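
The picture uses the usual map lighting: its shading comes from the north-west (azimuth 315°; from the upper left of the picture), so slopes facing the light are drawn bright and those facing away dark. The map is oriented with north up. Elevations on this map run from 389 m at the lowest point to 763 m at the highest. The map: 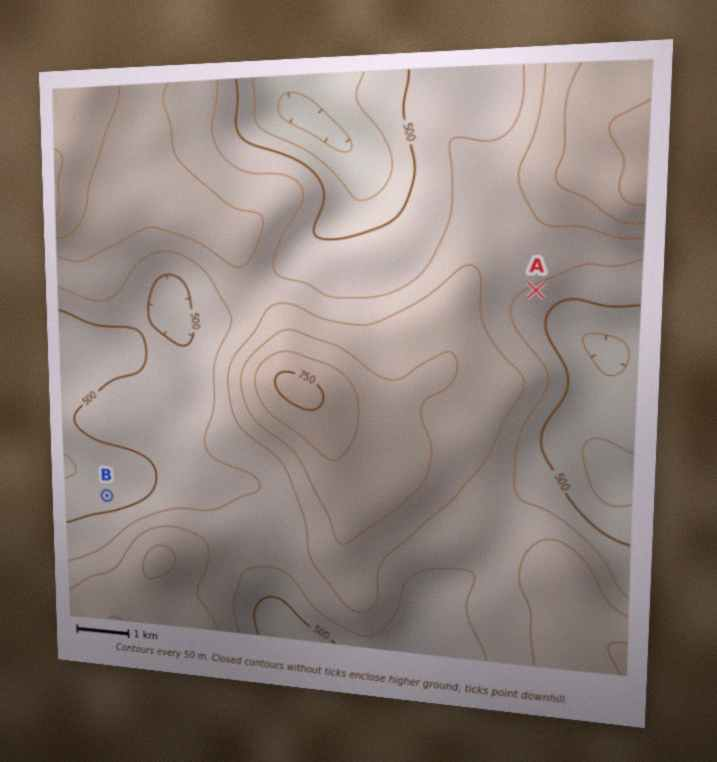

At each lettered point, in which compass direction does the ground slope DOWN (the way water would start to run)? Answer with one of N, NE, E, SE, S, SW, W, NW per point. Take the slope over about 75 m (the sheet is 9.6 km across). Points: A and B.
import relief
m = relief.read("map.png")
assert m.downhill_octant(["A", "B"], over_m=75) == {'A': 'SE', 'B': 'N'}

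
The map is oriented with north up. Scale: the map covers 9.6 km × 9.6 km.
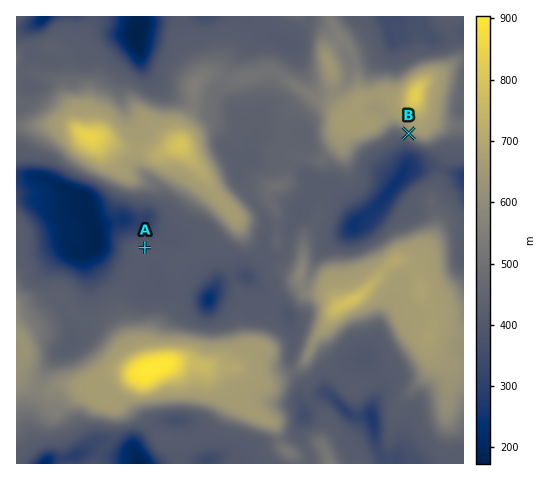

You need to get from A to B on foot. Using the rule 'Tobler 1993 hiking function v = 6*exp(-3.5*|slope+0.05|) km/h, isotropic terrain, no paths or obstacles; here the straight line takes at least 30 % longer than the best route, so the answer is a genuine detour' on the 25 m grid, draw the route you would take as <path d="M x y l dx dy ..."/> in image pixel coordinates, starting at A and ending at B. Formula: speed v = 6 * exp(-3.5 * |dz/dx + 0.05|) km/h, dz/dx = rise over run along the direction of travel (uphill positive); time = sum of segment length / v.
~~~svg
<path d="M145 248l89 0 2 1 13 0 7-4 4-4 7-4 7-7 5-2 43-43 26-13 5-5 7-14 5-6 19-9 7-7 5-2 3 0 10 4"/>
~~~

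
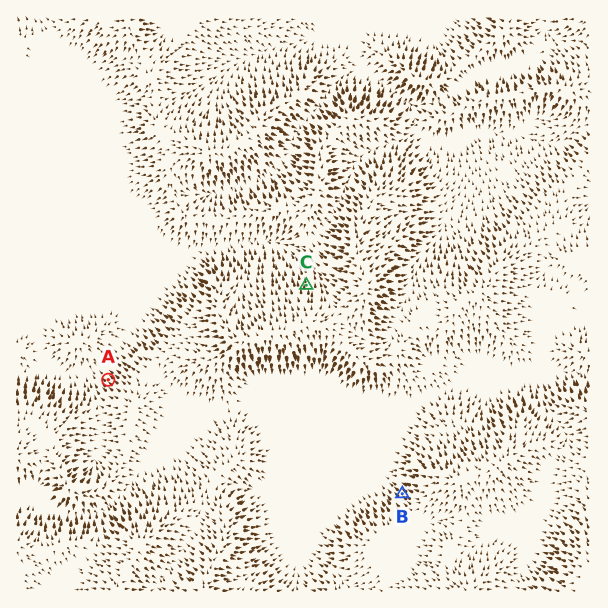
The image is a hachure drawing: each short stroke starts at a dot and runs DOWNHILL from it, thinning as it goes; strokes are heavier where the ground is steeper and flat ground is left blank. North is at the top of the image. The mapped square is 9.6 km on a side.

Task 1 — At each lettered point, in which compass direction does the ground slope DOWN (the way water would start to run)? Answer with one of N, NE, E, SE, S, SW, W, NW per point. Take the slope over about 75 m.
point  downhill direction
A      NW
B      NW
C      N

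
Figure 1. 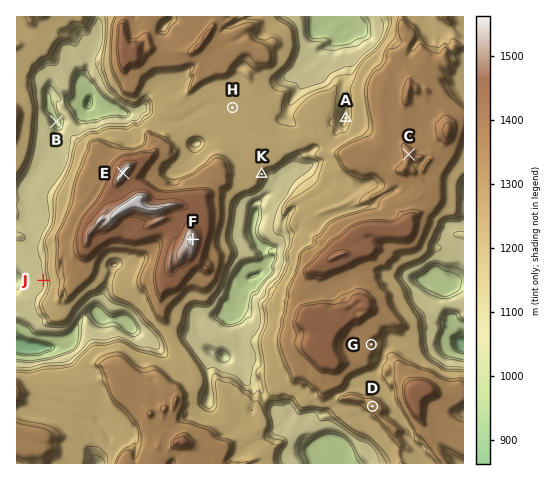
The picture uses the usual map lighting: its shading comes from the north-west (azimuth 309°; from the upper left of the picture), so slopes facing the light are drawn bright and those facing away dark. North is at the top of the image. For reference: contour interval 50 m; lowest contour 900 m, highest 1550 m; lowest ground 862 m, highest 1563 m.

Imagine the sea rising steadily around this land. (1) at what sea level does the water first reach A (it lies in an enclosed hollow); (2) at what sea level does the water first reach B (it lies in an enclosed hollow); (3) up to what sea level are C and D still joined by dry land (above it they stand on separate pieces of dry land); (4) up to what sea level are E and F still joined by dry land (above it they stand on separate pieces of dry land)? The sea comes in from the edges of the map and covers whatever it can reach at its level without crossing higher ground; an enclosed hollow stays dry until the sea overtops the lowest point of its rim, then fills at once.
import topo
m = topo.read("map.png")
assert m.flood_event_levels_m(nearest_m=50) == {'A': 1200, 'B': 1100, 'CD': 1250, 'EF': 1450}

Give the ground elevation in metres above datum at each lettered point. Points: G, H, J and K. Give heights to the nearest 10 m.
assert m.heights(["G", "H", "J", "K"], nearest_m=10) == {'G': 1310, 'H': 1210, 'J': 1100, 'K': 1200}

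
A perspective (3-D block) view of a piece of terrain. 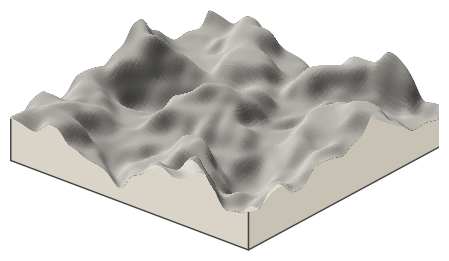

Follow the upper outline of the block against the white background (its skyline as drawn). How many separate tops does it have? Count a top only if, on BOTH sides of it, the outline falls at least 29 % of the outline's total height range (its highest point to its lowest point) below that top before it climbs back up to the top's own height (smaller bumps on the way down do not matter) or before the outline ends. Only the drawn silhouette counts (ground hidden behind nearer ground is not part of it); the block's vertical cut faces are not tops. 1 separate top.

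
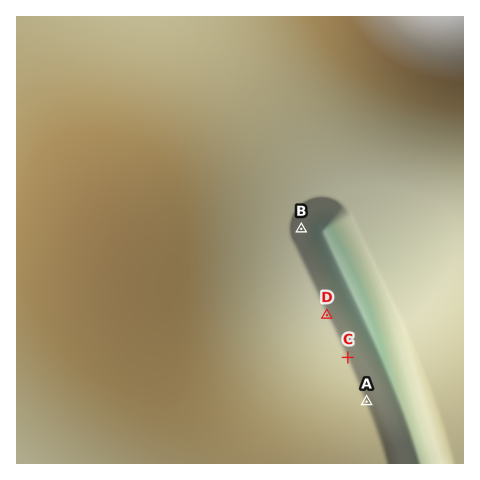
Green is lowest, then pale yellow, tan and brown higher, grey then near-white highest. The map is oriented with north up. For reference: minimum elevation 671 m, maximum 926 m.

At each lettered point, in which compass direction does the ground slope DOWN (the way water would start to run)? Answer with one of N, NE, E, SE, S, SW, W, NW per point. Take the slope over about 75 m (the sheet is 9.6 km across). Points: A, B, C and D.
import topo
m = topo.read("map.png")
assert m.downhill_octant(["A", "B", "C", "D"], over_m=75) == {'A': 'NE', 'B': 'E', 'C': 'NE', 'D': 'NE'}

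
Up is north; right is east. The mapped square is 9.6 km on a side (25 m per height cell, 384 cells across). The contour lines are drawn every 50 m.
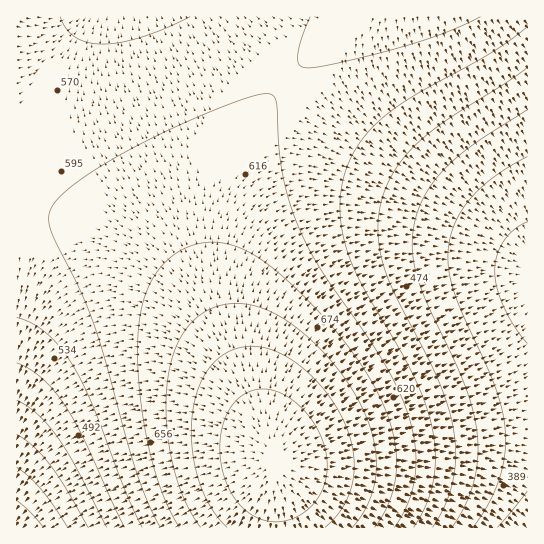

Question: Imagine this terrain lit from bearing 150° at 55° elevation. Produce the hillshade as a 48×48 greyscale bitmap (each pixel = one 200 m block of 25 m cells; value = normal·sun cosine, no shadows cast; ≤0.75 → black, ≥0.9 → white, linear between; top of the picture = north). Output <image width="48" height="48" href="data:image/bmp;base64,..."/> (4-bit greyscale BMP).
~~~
<image width="48" height="48" href="data:image/bmp;base64,Qk32BAAAAAAAAHYAAAAoAAAAMAAAADAAAAABAAQAAAAAAIAEAAATCwAAEwsAABAAAAAAAAAAAAAAABEREQAiIiIAMzMzAERERABVVVUAZmZmAHd3dwCIiIgAmZmZAKqqqgC7u7sAzMzMAN3d3QDu7u4A////AIh3ZmVVVVVmZ3iJmrvM3d3e7u7u7t3dzIh3ZmVVVVVWZneImqu8zN3d3d3d3d3czIh3ZmVVVVVVZmd4iaq7vMzM3d3d3czMy4h3ZmVVVVVVVWZ3iJmqu7u8zMzMzMzLu4iHZmVVRERFVVZneImZqqu7u7u7u7u7upiHZmVVRERERVVmZ3iJmaqqqru7u7uqqpiHdmVVRERERFVWZneIiZmZqqqqqqqqqpiHdmVVRERERERVVmd3iImZmZmaqqqZmZiHdmVVRERERERFVWZ3d4iIiZmZmZmZmZiHdmVVRERDREREVVZmd3eIiIiJmZmZiJmHdmVVREQzM0RERVVmZ3d3eIiIiIiIiJmHdmVVREQzMzNERFVWZmd3d3iIiIiIiJmIdmZVREQzMzM0REVVZmZnd3d3iIiId5mId2ZVREQzMzM0REVVVmZmZ3d3d3d3d5mId2ZVVERDMzMzRERVVWZmZnd3d3d3d5mId2ZVVERDMzMzRERVVVZmZmd3d3d3d5mId2ZVVEREMzMzRERFVVZmZmd3d3d3d5mId2ZlVUREQzMzRERFVVVmZmd3d3d3d5mId2ZlVURERDNERERVVVZmZmd3d3d3d5iId2ZlVVRERERERERVVVZmZnd3d3d3d5iId2ZlVVREREREREVVVWZmZ3d3d3d3d4iId2ZmVVVERERERFVVVmZmd3d3d3d3d4iHd2ZmVVVUREREVVVWZmZ3d3eIiIiHd4iHd2ZmVVVVVVVVVVVmZnd3eIiIiIiIh4h3d2ZmZVVVVVVVVWZmd3d4iIiIiIiIiIh3d2ZmZVVVVVVVZmZnd3iIiImZmZmYiHd3d2ZmZlVVVVVWZmZ3d4iIiZmZmZmZiHd3dmZmZmVVVVZmZnd3iIiJmZmZmZmZmXd3dmZmZmZVZmZmZnd4iIiZmZmqqqqZmXd3ZmZmZmZmZmZmZ3d4iImZmaqqqqqpmXd2ZmZmZmZmZmZmd3eIiJmZmqqqqqqqmXd2ZmZmZmZmZmZmd3eIiZmZqqqqqqqqqndmZmZmZmZmZmZnd3iIiZmaqqqqqqqqqnZmZmZmZmZmZmZnd3iIiZmaqqqru7uqqnZmZmZmZmZmZmZnd3iImZmqqqq7u7u7qnZmZmZmZmZmZmZnd3iImZmqqqu7u7u7unZmZmZmZmZmZmZnd3iIiZmqqqu7u7u7u3ZmZmZmZVZmZmZnd3iIiZmqqqu7u7u7u3ZmZmZmVVVmZmZmd3eIiZmaqqu7u7u7u3dmZmZlVVVWZmZmd3eIiZmaqqq7u7u7u3dmZmZlVVVVZmZmZ3eIiJmZqqq7u7u7u3d2ZmZlVVVVVWZmZ3d4iImZqqqru7u7u3d2ZmZlVVVVVVZmZnd3iImZmqqru7u7u3d3ZmZlVVVVVVVmZmd3eIiZmaqqu7u7u4d3ZmZlVVVVVVVWZmZ3d4iJmZqqq7u7u4h3dmZlVVVVVVVVVmZnd3iImZqqqru7u4h3dmZlVVVVVVVVVWZmd3eIiZmqqru7u4iHd2ZmVVVVVVVVVVZmZ3eIiJmaqqu7uw=="/>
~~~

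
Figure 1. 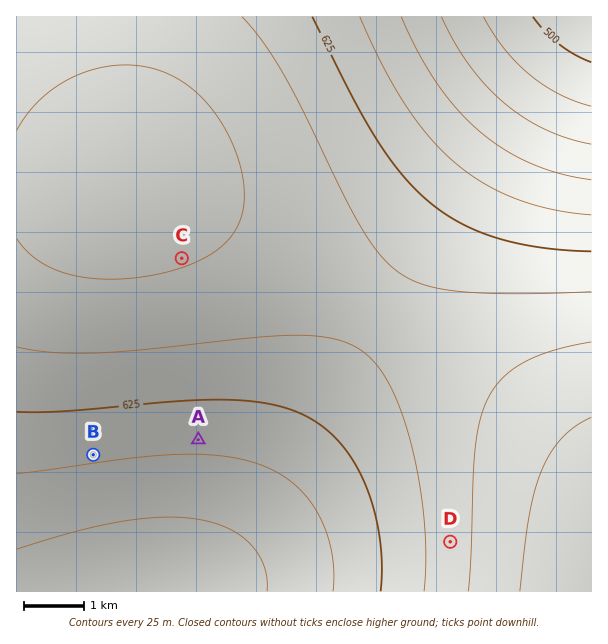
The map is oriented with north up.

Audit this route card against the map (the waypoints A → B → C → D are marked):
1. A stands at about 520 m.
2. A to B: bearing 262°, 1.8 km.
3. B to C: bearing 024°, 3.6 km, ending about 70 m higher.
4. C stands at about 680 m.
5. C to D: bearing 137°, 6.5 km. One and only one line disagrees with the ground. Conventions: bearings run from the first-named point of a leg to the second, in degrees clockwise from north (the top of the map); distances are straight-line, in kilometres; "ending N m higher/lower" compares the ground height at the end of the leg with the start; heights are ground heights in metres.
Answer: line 1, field height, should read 610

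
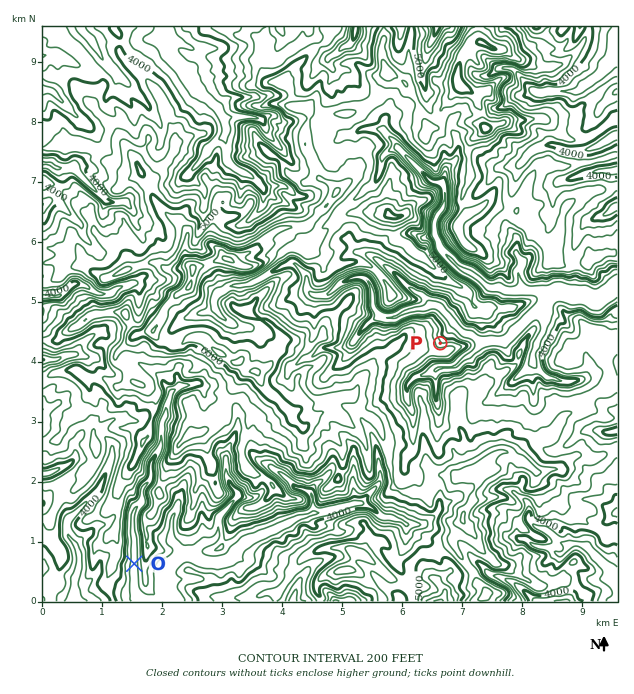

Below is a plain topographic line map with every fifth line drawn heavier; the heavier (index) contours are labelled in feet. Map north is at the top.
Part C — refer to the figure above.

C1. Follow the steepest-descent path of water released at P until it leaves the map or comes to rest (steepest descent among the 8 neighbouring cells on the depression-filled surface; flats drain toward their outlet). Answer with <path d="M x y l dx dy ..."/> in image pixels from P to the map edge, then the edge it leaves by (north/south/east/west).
<path d="M440 343l6-6 2-4 6-6 0-2 1 0 8 8 3 1 6 0 6 6 1 0 0 2 11 0 1-2 9 2 2-2 6-1 30-30 4-2 3-3 2-4 6-6 3-2 7 0 2 2 4 0 2 1 15 0 7 5 5 0 7-6 6-3 5-5 1 0"/>
exit: east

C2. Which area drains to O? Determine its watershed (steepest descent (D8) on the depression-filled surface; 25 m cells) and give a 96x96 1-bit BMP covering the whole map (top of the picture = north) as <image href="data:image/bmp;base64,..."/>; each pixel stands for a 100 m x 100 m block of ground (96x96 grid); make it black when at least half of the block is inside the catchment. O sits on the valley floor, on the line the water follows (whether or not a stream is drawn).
<image width="96" height="96" href="data:image/bmp;base64,Qk2+BAAAAAAAAD4AAAAoAAAAYAAAAGAAAAABAAEAAAAAAIAEAAATCwAAEwsAAAIAAAAAAAAA////AAAAAAAAAAAAAAAAAAAAAAAAAAAAAAAAAAAAAAAAAAAAAAAAAAAAAAAAAAAAAAAAAAAAAAAAAAAAAAAAAAAAAAAAAAAAAAAAAAAAAAAAD4AAAAAAAAAAAAAAD4AAAAAAAAAAAAAAD8AAAAAAAAAAAAAAD8AAAAAAAAAAAAAAD8AAAAAAAAAAAAAAD4AAAAAAAAAAAAAAD4AAAAAAAAAAAAAAB4AAAAAAAAAAAAAAB8AAAAAAAAAAAAAAB+AAAAAAAAAAAAAAB+AAAAAAAAAAAAAAB+AAAAAAAAAAAAAAB/AAAAAAAAAAAAAAB/AAAAAAAAAAAAAAB/AAAAAAAAAAAAAAA/gAAAAAAAAAAAAAAfgAAAAAAAAAAAAAAfgAAAAAAAAAAAAAAPwAAAAAAAAAAAAAAP4AAAAAAAAAAAAAAH4AAAAAAAAAAAAAAH8AAAAAAAAAAAAAAD/gAAAAAAAAAAAAAD/4AAAAAAAAAAAAAD/4AAAAAAAAAAAAAB/4AAAAAAAAAAAAAB/8AAAAAAAAAAAAAB/+AAAAAAAAAAAAAB/+AAAAAAAAAAAAAD//AAAAAAAAAAAAAP//gAAAAAAAAAAAAf//gAAAAAAAAAAAA///wAAAAAAAAAAAB///gAAAAAAAAAAAD//+AAAAAAAAAAAAD//8AAAAAAAAAAAAB//wAAAAAAAAAAAAAfDgAAAAAAAAAAAAAOAAAAAAAAAAAAAAAAAAAAAAAAAAAAAAAAAAAAAAAAAAAAAAAAAAAAAAAAAAAAAAAAAAAAAAAAAAAAAAAAAAAAAAAAAAAAAAAAAAAAAAAAAAAAAAAAAAAAAAAAAAAAAAAAAAAAAAAAAAAAAAAAAAAAAAAAAAAAAAAAAAAAAAAAAAAAAAAAAAAAAAAAAAAAAAAAAAAAAAAAAAAAAAAAAAAAAAAAAAAAAAAAAAAAAAAAAAAAAAAAAAAAAAAAAAAAAAAAAAAAAAAAAAAAAAAAAAAAAAAAAAAAAAAAAAAAAAAAAAAAAAAAAAAAAAAAAAAAAAAAAAAAAAAAAAAAAAAAAAAAAAAAAAAAAAAAAAAAAAAAAAAAAAAAAAAAAAAAAAAAAAAAAAAAAAAAAAAAAAAAAAAAAAAAAAAAAAAAAAAAAAAAAAAAAAAAAAAAAAAAAAAAAAAAAAAAAAAAAAAAAAAAAAAAAAAAAAAAAAAAAAAAAAAAAAAAAAAAAAAAAAAAAAAAAAAAAAAAAAAAAAAAAAAAAAAAAAAAAAAAAAAAAAAAAAAAAAAAAAAAAAAAAAAAAAAAAAAAAAAAAAAAAAAAAAAAAAAAAAAAAAAAAAAAAAAAAAAAAAAAAAAAAAAAAAAAAAAAAAAAAAAAAAAAAAAAAAAAAAAAAAAAAAAAAAAAAAAAAAAAAAAAAAAAAAAAAAAAAAAAAAAAAAAAAAAAAAAAAAAAAAAAAAAAAAAAAAAAAAAAAAAAAAAAAAAAAAAAAAAAAAAAAAAAAAAAAAAAAAAAAAAAAAAAAAAAAAAAAAAAAAAAAAAAAAAAAAAAAAAAAAAAAAAAA="/>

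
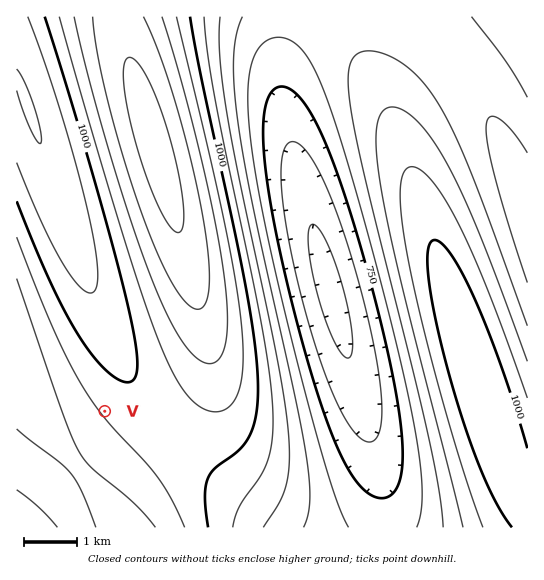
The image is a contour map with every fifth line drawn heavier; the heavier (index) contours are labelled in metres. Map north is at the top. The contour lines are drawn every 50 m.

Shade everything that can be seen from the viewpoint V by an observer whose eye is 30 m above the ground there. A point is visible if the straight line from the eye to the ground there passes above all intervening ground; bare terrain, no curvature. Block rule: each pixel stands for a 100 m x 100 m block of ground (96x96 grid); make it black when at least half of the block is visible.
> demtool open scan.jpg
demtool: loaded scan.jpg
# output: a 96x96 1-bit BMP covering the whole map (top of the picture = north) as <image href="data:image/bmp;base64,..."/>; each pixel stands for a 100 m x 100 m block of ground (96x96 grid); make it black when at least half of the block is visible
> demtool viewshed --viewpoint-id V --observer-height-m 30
<image width="96" height="96" href="data:image/bmp;base64,Qk2+BAAAAAAAAD4AAAAoAAAAYAAAAGAAAAABAAEAAAAAAIAEAAATCwAAEwsAAAIAAAAAAAAA////AAAAAAAAAA/4AAAAAAAAH/8AAA/4AAAAAAAAH/4AAB/4AAAAAAAAH/4AAB/4AAAAAAAAH/4AAD/4AAAAAAAAH/wAAD/4AAAAAAAAH/wAAH/4AAAAAAAAH/wAAH/4AAAAAAAAH/gAAP/8AAAAAAAAH/gAAf/8AAAAAAAAH/gAAf//AAAAAAAAH/AAA///gAAAAAAAH/AAA///4AAAAAAAH/AAB///8AAAAAAAH+AAD///+AAAAAAAH+AAH////AAAAAAAH+AAH////AAAAAAAH8AAP////AAAAAAAH8AAf////AAAAAAAH8AA/////AAAAAAAH4AB/////AAAAAAAH4AD/////AAAAAAAH4AD/////AAAAAAAH4AH/////AAAAAAAHwAP/////AAAAAAAHwAf/////AAAAAAADwAf/////AAAAAAADgA//////AAAAAAADgA/////+AAAAAAABgB/////+AAAAAAABAB/////+AAAAAAAAAD/////+AAAAAAAAAD/////+AAAAAAAAAD/////8AAAAAAAAAD/////8AAAAAAAAAD/////8AAAAAAAAAD/////8AAAAAAAAAD/////4AAAAAAAAAD/////4AAAAAAAAAD/////4AAAAAAAAAD/////wAAAAAAAAAD/////wAAAAAAAAAD/////wAAAAAAAAAD/////wAAAAAAAAAD/////gAAAAAAAAAD/////gAAAAAAAAAD/////gAAAAAAAAAD/////AAAAAAAAAAD/////AAAAAAAAAAD/////AAAAAAAAAAD/////AAAAAAAAAAD////+AAAAAAAAAAD////+AAAAAAAAAAD////+AAAAAAAAAAD////8AAAAAAAAAAD////8AAAAAAAAAAD////8AAAAAAAAAAD////4AAAAAAAAAAD////4AAAAAAAAAAD////4AAAAAAAAAAD////wAAAAAAAAAAD////wAAAAAAAAAAD////wAAAAAAAAAAD////gAAAAAAAAAAD////gAAAAAAAAAAD////gAAAAAAAAAAD////AAAAAAAAAAAD////AAAAAAAAAAAD///+AAAAAAAAAAAD///+AAAAAAAAAAAD///+AAAAAAAAAAAD///8AAAAAAAAAAAD///8AAAAAAAAAAAD///8AAAAAAAAAAAD///4AAAAAAAAAAAD///4AAAAAAAAAAAD///wAAAAAAAAAAAD///wAAAAAAAAAAAD///wAAAAAAAAAAAD///gAAAAAAAAAAAD///gAAAAAAAAAAAD///AAAAAAAAAAAAD///AAAAAAAAAAAAD//+AAAAAAAAAAAAD//+AAAAAAAAAAAAD//+AAAAAAAAAAAAD//8AAAAAAAAAAAAD//8AAAAAAAAAAAAD//4AAAAAAAAAAAAD//4AAAAAAAAAAAAD//wAAAAAAAAAAAAD//wAAAAAAAAAAAAD//gAAAAAAAAAAAAD//gAAAAAAAAAAAAD//AAAAAAAAAAAAAD//AAAAAAAAAAAAAA="/>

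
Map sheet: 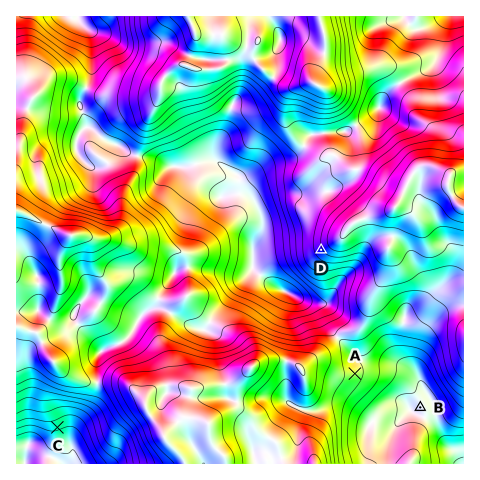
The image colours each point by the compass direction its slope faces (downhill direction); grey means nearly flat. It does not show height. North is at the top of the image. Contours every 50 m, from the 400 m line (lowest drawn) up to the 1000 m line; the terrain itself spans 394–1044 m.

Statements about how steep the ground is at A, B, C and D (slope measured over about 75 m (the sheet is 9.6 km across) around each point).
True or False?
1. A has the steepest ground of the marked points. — False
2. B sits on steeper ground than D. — False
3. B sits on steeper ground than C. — False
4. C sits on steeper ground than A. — True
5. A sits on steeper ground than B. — True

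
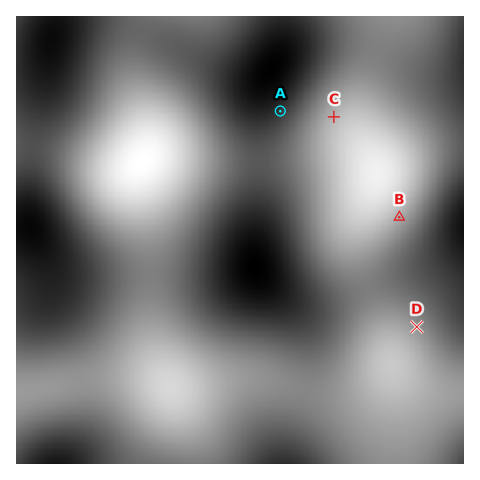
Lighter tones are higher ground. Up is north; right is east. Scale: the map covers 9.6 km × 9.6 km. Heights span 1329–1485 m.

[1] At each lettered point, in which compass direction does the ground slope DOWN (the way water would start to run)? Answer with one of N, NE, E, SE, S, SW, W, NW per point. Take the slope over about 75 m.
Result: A NW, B SE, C NW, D NE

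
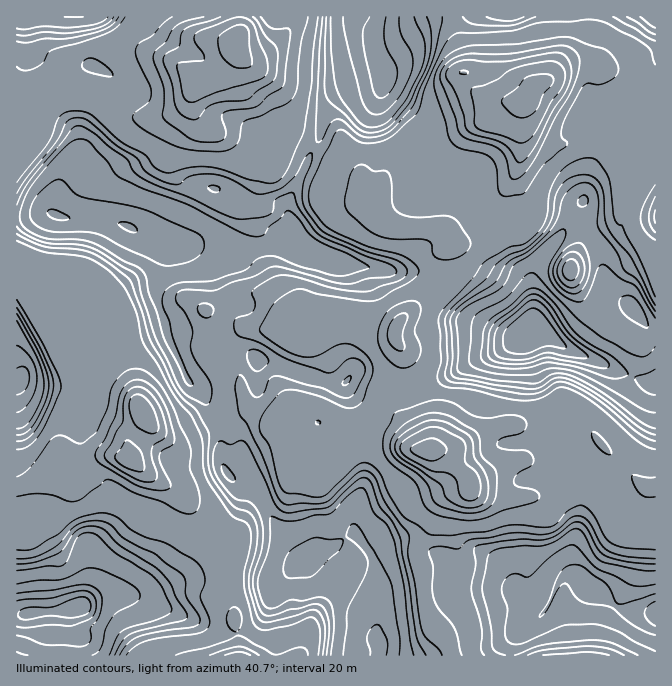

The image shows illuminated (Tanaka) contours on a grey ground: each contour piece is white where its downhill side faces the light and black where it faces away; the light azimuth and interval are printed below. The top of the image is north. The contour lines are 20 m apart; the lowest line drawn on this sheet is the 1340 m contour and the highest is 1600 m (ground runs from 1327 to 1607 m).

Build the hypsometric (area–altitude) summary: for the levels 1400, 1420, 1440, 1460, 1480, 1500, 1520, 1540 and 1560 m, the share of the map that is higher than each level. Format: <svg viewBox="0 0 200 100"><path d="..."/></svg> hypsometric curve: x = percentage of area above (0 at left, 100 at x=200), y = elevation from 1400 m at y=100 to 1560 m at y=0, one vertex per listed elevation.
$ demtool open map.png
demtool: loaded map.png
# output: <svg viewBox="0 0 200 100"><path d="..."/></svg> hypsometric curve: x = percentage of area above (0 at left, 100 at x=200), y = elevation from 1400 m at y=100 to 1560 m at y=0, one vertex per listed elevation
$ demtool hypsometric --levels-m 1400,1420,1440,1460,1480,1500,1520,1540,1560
<svg viewBox="0 0 200 100"><path d="M192 100l-16-12-25-13-15-13-19-12-18-12-64-13-17-13-6-12"/></svg>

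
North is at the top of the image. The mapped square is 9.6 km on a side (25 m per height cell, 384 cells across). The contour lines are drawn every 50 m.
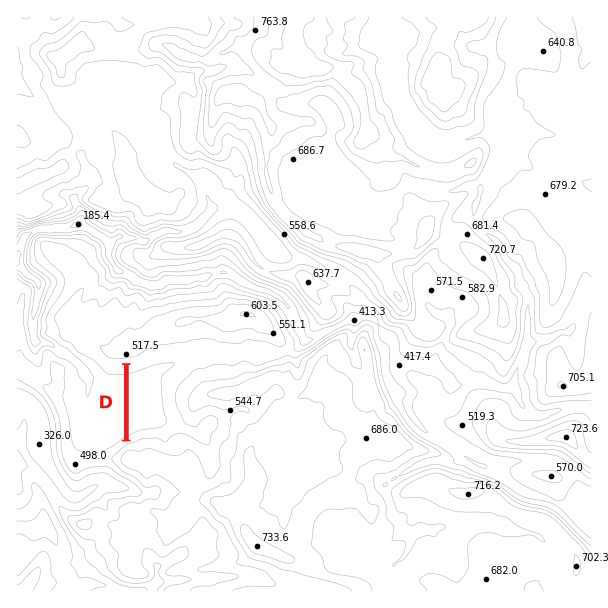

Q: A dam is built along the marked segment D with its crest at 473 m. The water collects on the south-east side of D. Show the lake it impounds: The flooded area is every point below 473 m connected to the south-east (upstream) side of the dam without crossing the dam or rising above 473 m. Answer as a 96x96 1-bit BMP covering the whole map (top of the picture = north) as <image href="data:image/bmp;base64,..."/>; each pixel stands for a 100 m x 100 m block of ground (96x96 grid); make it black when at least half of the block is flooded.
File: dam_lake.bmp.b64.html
<image width="96" height="96" href="data:image/bmp;base64,Qk2+BAAAAAAAAD4AAAAoAAAAYAAAAGAAAAABAAEAAAAAAIAEAAATCwAAEwsAAAIAAAAAAAAA////AAAAAAAAAAAAAAAAAAAAAAAAAAAAAAAAAAAAAAAAAAAAAAAAAAAAAAAAAAAAAAAAAAAAAAAAAAAAAAAAAAAAAAAAAAAAAAAAAAAAAAAAAAAAAAAAAAAAAAAAAAAAAAAAAAAAAAAAAAAAAAAAAAAAAAAAAAAAAAAAAAAAAAAAAAAAAAAAAAAAAAAAAAAAAAAAAAAAAAAAAAAAAAAAAAAAAAAAAAAAAAAAAAAAAAAAAAAAAAAAAAAAAAAAAAAAAAAAAAAAAAAAAAAAAAAAAAAAAAAAAAAAAAAAAAAAAAAAAAAAAAAAAAAAAAAAAAAAAAAAAAAAAAAAAAAAAAAAAAAAAAAAAAAAAAAAAAAAAAAAAAAAAAAAAAAAAAAAAAAAAAAAAAAAAAAAAAAAAAAAAAAAAAAAAAAAAAAAAAAAAAAAAB+AAAAAAAAAAAAAAB/gAAAAAAAAAAAAAB/gAAAAAAAAAAAAAB/AAAAAAAAAAAAAAB/AAAAAAAAAAAAAAB/AAAAAAAAAAAAAAB/AAAAAAAAAAAAAAB/AAAAAAAAAAAAAAB/AAAAAAAAAAAAAAB/AAAAAAAAAAAAAAB/gAAAAAAAAAAAAAB/4AAAAAAAAAAAAAAf+AAAAAAAAAAAAAAH/+AAAAAAAAAAAAAAH4AAAAAAAAAAAAAAAAAAAAAAAAAAAAAAAAAAAAAAAAAAAAAAAAAAAAAAAAAAAAAAAAAAAAAAAAAAAAAAAAAAAAAAAAAAAAAAAAAAAAAAAAAAAAAAAAAAAAAAAAAAAAAAAAAAAAAAAAAAAAAAAAAAAAAAAAAAAAAAAAAAAAAAAAAAAAAAAAAAAAAAAAAAAAAAAAAAAAAAAAAAAAAAAAAAAAAAAAAAAAAAAAAAAAAAAAAAAAAAAAAAAAAAAAAAAAAAAAAAAAAAAAAAAAAAAAAAAAAAAAAAAAAAAAAAAAAAAAAAAAAAAAAAAAAAAAAAAAAAAAAAAAAAAAAAAAAAAAAAAAAAAAAAAAAAAAAAAAAAAAAAAAAAAAAAAAAAAAAAAAAAAAAAAAAAAAAAAAAAAAAAAAAAAAAAAAAAAAAAAAAAAAAAAAAAAAAAAAAAAAAAAAAAAAAAAAAAAAAAAAAAAAAAAAAAAAAAAAAAAAAAAAAAAAAAAAAAAAAAAAAAAAAAAAAAAAAAAAAAAAAAAAAAAAAAAAAAAAAAAAAAAAAAAAAAAAAAAAAAAAAAAAAAAAAAAAAAAAAAAAAAAAAAAAAAAAAAAAAAAAAAAAAAAAAAAAAAAAAAAAAAAAAAAAAAAAAAAAAAAAAAAAAAAAAAAAAAAAAAAAAAAAAAAAAAAAAAAAAAAAAAAAAAAAAAAAAAAAAAAAAAAAAAAAAAAAAAAAAAAAAAAAAAAAAAAAAAAAAAAAAAAAAAAAAAAAAAAAAAAAAAAAAAAAAAAAAAAAAAAAAAAAAAAAAAAAAAAAAAAAAAAAAAAAAAAAAAAAAAAAAAAAAAAAAAAAAAAAAAAAAAAAAAAAAAAAAAAAAAAAAAAAAAAAAAAAAAAAAAAAAAAAAAAAAA="/>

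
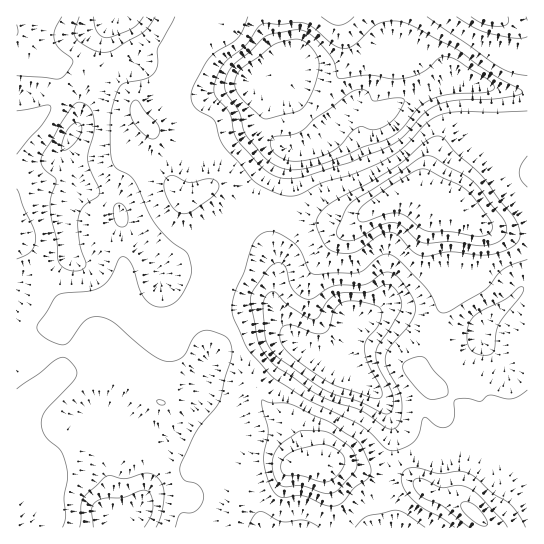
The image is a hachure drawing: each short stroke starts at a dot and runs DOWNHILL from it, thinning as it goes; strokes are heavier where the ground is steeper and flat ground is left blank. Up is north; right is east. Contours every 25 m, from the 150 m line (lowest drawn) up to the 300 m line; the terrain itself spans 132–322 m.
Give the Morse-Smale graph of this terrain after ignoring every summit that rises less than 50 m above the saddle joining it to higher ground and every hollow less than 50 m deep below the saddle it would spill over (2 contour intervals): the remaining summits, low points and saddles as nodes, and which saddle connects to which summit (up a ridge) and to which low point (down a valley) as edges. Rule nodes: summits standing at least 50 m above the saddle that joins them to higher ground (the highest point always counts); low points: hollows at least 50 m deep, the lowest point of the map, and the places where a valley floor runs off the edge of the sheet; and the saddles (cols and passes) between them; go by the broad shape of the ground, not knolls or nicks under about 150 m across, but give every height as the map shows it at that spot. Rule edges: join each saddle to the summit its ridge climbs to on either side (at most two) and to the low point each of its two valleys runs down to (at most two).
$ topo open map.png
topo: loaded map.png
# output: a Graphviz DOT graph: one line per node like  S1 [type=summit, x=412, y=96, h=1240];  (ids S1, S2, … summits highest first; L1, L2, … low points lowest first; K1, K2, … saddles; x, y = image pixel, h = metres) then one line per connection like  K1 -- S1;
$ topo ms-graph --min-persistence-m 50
graph terrain {
  S1 [type=summit, x=438, y=206, h=322];
  S2 [type=summit, x=321, y=465, h=318];
  S3 [type=summit, x=474, y=514, h=308];
  S4 [type=summit, x=486, y=17, h=296];
  L1 [type=low, x=342, y=363, h=132];
  L2 [type=low, x=253, y=82, h=134];
  L3 [type=low, x=122, y=518, h=158];
  L4 [type=low, x=122, y=17, h=159];
  K1 [type=saddle, x=386, y=474, h=234];
  K2 [type=saddle, x=226, y=261, h=230];
  K3 [type=saddle, x=285, y=215, h=229];
  K4 [type=saddle, x=171, y=73, h=227];
  K5 [type=saddle, x=235, y=337, h=226];
  K6 [type=saddle, x=451, y=398, h=225];
  K7 [type=saddle, x=65, y=351, h=225];
  K8 [type=saddle, x=527, y=93, h=202];
  K1 -- S2;
  K1 -- S3;
  K1 -- L1;
  K2 -- S1;
  K2 -- L1;
  K2 -- L4;
  K3 -- S1;
  K3 -- L1;
  K3 -- L2;
  K4 -- S1;
  K4 -- L2;
  K4 -- L4;
  K5 -- S1;
  K5 -- S2;
  K5 -- L1;
  K5 -- L3;
  K6 -- S1;
  K6 -- S3;
  K6 -- L1;
  K7 -- S1;
  K7 -- L3;
  K7 -- L4;
  K8 -- S1;
  K8 -- S4;
  K8 -- L2;
}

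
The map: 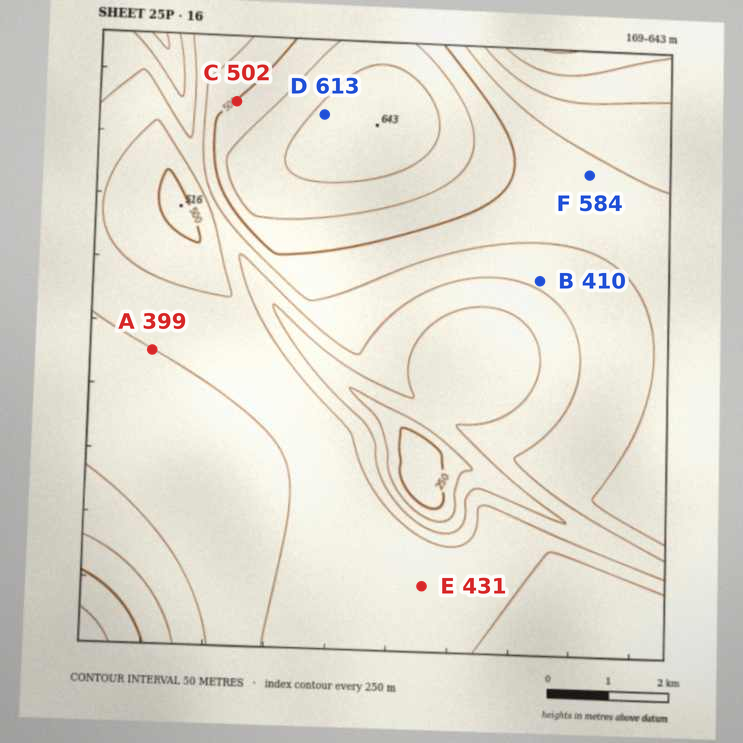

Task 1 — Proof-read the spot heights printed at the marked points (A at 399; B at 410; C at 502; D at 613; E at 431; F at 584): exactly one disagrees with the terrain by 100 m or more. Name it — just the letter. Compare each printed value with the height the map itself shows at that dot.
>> F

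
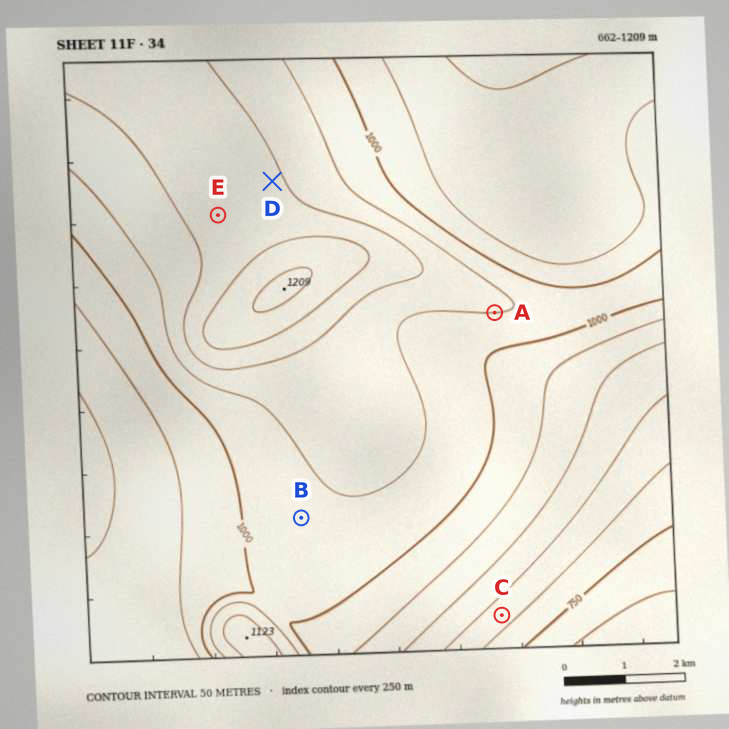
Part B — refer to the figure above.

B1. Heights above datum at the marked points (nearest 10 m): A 1050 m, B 1030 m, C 820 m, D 1110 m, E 1120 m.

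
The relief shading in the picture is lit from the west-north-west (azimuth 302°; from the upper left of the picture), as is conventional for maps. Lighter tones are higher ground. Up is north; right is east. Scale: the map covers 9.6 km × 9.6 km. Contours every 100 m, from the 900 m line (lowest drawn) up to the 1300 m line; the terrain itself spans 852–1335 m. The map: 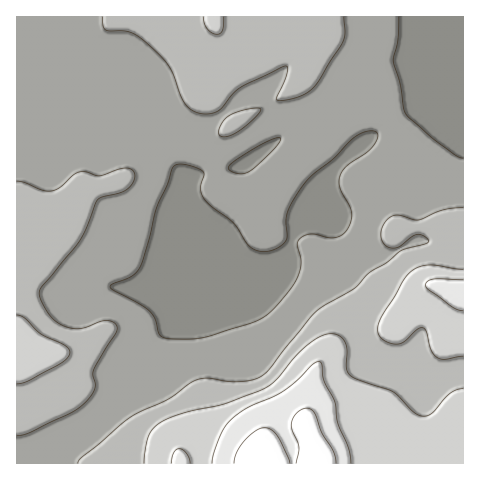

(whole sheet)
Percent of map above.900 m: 85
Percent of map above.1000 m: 40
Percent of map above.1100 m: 16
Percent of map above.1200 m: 5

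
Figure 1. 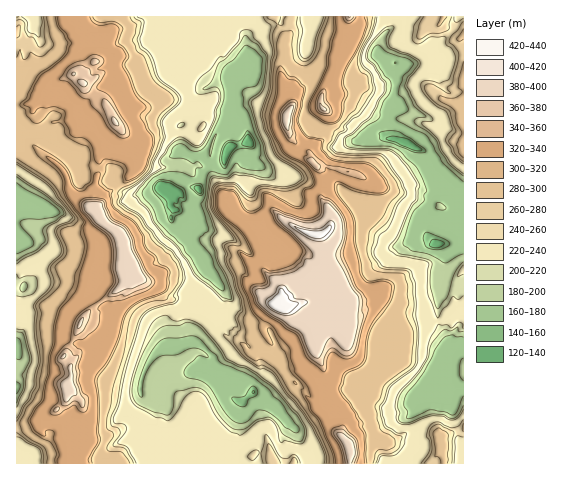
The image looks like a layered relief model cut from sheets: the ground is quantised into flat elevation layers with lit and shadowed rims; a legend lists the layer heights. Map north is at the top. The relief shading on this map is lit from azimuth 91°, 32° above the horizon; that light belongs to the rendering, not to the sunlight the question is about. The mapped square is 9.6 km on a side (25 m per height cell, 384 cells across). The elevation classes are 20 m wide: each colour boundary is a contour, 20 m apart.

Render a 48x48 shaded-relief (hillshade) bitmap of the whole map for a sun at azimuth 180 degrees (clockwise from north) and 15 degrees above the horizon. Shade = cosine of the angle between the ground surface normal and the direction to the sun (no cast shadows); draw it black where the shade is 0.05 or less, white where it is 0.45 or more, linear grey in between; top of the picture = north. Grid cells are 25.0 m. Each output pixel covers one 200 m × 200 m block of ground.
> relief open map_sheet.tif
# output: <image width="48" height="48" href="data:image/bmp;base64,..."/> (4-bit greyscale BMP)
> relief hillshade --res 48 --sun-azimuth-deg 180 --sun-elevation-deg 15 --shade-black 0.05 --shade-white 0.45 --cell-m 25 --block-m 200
<image width="48" height="48" href="data:image/bmp;base64,Qk32BAAAAAAAAHYAAAAoAAAAMAAAADAAAAABAAQAAAAAAIAEAAATCwAAEwsAABAAAAAAAAAAAAAAABEREQAiIiIAMzMzAERERABVVVUAZmZmAHd3dwCIiIgAmZmZAKqqqgC7u7sAzMzMAN3d3QDu7u4A////AIiYiImnZUiIiIiIiHiFU2iKmZev6YZYiIvKmIi4ZGiIiIiIiHd0VFirqXicyYd4iL3rmIiYhoiIiIiIdmd1U0jLpVeIaIiIebzLiIiHaIiIeIiHVDVmRXrJY1aFM1dkSGiZqIiIZodlV4iGRUMzac3IVlaEUzMQAzRom6mIp3REV4h0ZmVFjO2ohkeHdlMyQzNHjLh4qFRWdndVd3V4vsqIdGiKiIdmdkRXmZZ4iWeIdURHiZeL7amIdYiLq5iIiHZmd2eIiZiIdkRoiZvN2rmIiYiJzch4iHZmZ3iaiqiId3eIir7tqriYnLmIveuIiGZnmIicmpmIiIiIvP/bmprJncqIisyYiHiGdmiKuZuIiIiKzNupmZy7vLqIiJmoiIqWVHiIuaqoiIicq6iZuaqLy6mIiIipiLmXdqqYmam5mYnLh4ipu7iJmKmIiIirqsiIeIuYipmrvLy4domszaiIiJqoiGibzJiIaFeIi6u7u8uId3vP/ZiIiIm6iGiIqoh4VmV5m93dyZiIZoze26iIiIismIhleGZFZHZ4vO//2Yh1SLumdneIiGeKmIhlZmZUdWh3nM7tu4dTardERWeIh0VniHhnZ6mHh2h3aZqJmoQ2unVFNoiIhlQzV2h4aZqIiGeImIVVZ2RpyndzNGiIdGUwI2eIZkaGR2eIiHRTUzeKuYd1VEeIdWdEMjRndENXR3eIiGVEMliah2iIh3iIh2dnUzM0dnVHmIiJmFZCBIiJZomIicy6mWiYh3ZniIh2h4mslVQxN4h3i8iIrciKmHiqqoi7mIh0I3rLQiIjV4iL/ZeJyTEmd3irm4mpiHd1N7y2EAJGVYiu6lR4UQJFRGiKqpiIiHiK3shUMSJWZXeclzJmETdkI3iZusiIh4m9/XIzaIVkd3RmUyMxE1ZjN7zLqqmIiKzeuTJUff2Zu5hQADQAI0R3nNzKh3iIid7ctlVne//+25tgADICVWiYzKhkRVeIi+zLpYh6uq78mIhzEzRYre6XZUQzRUeIvcqpVoiayonLiIiHRWeb7+pjAAACQ0aKzYh1WJqZmYi8uayYlUWr7ZVTEAAAAViLu4dnisuYmoh6vMy4yni9unNIl1QyN6q6iIiZm7qJyodXm5nJqry8ukNa3cmJvMu5aIq5mYiKpnZomIeaiJupqWne3NyqqYmYmJu7uYiaVoiayYd6iIp2aJvsu8y4iImbuHibuImXWHZ4uYd6iIZVVKeXiau5iLvMmGWJiKuFeGR3V4ZWiHRFdYU2iIuqibmnaIVoirqXiFd0N4h1iIZWdUcnh4h3iIhUWIdFeIaIhlhkeImoiIhmU1hWiYRFdkZWV4hTRUV4h3hXiImrqIh2RlZ2i4I3eGeIdodlNVVnh4VYiIiKyoimeER2iqZpzMiIh4dXdndndXRoiIiJrJu4eHVmiMyp3LqIqYRYmoiIh4eIiHeIiryYeIhmeK7amJvLmGV4uohVWHiIiIiIiLqIZ4hWeYvLiHm8hVd4uYgyJneIiIiIiKmZVnhXi4mrmHaakw=="/>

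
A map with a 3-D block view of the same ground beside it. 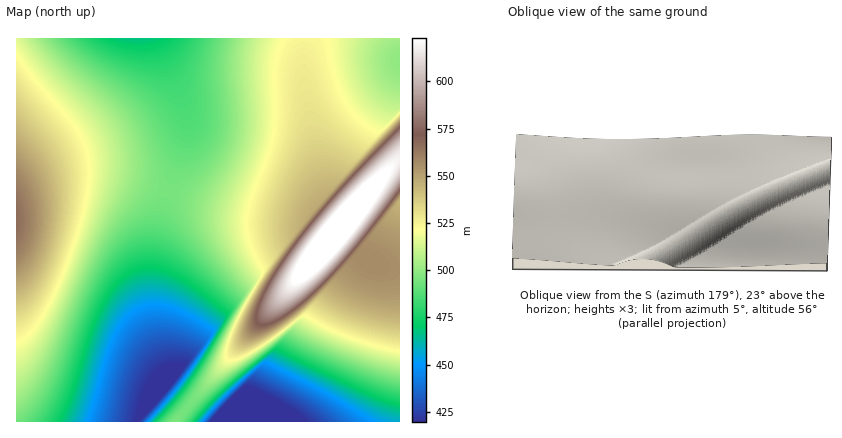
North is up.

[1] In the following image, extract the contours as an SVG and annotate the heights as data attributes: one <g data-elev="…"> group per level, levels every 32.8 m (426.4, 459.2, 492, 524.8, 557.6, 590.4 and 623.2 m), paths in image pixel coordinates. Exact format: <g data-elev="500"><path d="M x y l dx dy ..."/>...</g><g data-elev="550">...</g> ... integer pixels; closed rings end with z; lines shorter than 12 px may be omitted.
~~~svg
<g data-elev="426.4"><path d="M124 422l10-40 6-13 8-9 8-7 10-3 12 0 14 4 1 2-1 2-10 17-40 47"/><path d="M208 422l28-31 10-9 6-2 44 22 14 10 11 10"/></g><g data-elev="459.2"><path d="M75 422l9-24 16-56 12-25 8-13 10-8 10-6 12-1 14 2 16 6 20 13 18 14-6 13-24 37-17 22-22 26"/><path d="M199 422l33-36 30-25 8-5 104 54 26 9"/></g><g data-elev="492"><path d="M21 422l15-16 12-21 37-91 21-43 12-14 12-12 14-8 12-2 10 2 8 7 67 74-49 94-10 16-14 14"/><path d="M182 422l10-14 14-12 80-60 64 29 28 11 22 7"/><path d="M220 38l-4 14-1 14 2 48-2 20-5 10-8 10-10 7-10 3-6-2-8-7-19-37-14-18-14-12-39-28-24-22"/></g><g data-elev="524.8"><path d="M16 334l10-6 10-11 11-17 11-22 10-28 8-28 5-24 2-22-3-22-8-18-56-70"/><path d="M400 114l-24 24-4 0-4-2-17-12-13-18-8-14-12-35-6-9-4-4-6 0-4 2-6 5-4 9-3 10-2 46-3 20-6 20-16 42-5 18 0 12 2 10 11 30-29 54-7 18-2 12 1 4 3 2 14-4 22-14 38-27 22 12 21 9 27 8 24 5"/></g><g data-elev="557.6"><path d="M16 262l8-7 5-11 4-12 1-14-1-12-3-13-6-11-8-11"/><path d="M400 123l-70 73-45 56-17 28-14 24-6 18 0 6 2 5 2 1 6 0 14-5 18-13 20-17 46-47 44-57"/></g><g data-elev="590.4"><path d="M400 135l-58 58-42 49-15 24-12 20-5 16 1 8 7 2 12-5 14-10 18-15 36-40 44-59"/></g><g data-elev="623.2"><path d="M295 282l9-2 12-8 30-31 32-45 9-18 1-8-6 1-18 13-20 19-20 23-16 21-10 17-5 12 0 4z"/></g>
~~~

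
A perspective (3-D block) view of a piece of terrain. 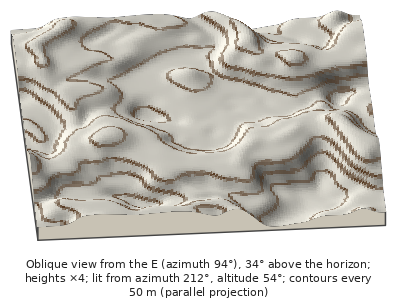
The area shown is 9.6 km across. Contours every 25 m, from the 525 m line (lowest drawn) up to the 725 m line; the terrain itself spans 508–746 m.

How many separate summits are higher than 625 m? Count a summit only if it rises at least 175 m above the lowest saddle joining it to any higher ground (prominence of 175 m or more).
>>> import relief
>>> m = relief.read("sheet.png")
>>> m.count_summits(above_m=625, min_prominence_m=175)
1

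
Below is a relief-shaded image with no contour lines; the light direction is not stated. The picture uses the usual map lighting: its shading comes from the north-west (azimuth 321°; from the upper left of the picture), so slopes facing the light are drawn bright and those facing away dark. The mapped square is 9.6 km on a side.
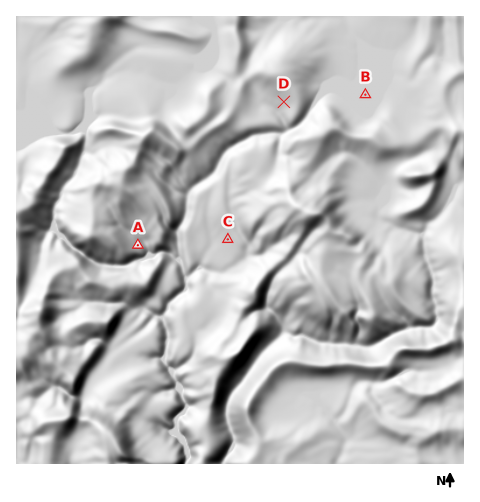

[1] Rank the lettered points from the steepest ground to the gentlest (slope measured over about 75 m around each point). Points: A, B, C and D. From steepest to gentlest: A D C B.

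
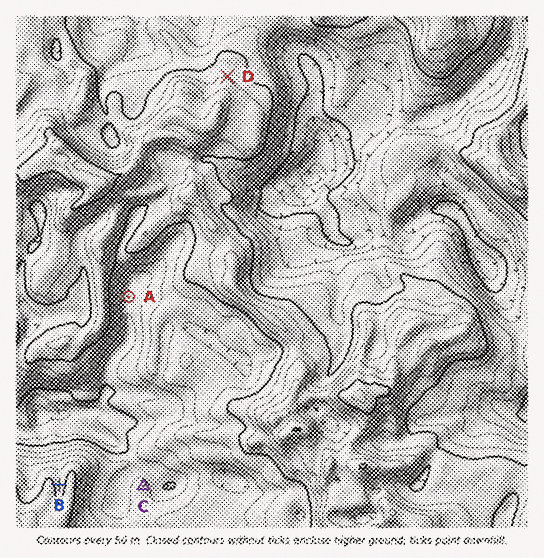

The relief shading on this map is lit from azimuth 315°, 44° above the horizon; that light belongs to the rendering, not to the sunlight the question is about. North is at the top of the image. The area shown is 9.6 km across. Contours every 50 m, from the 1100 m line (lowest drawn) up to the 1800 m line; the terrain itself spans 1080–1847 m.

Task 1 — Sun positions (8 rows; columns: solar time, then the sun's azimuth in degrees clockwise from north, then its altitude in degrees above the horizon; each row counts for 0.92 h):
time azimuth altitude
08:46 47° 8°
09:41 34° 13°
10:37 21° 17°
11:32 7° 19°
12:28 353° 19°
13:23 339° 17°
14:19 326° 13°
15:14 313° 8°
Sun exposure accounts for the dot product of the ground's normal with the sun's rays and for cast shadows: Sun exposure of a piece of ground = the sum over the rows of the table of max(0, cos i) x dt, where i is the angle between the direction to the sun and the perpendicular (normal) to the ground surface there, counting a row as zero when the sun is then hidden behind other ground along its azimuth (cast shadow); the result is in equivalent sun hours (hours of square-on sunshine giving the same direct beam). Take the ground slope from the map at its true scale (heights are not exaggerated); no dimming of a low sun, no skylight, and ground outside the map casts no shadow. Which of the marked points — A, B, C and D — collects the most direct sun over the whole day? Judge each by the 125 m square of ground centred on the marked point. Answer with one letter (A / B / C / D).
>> D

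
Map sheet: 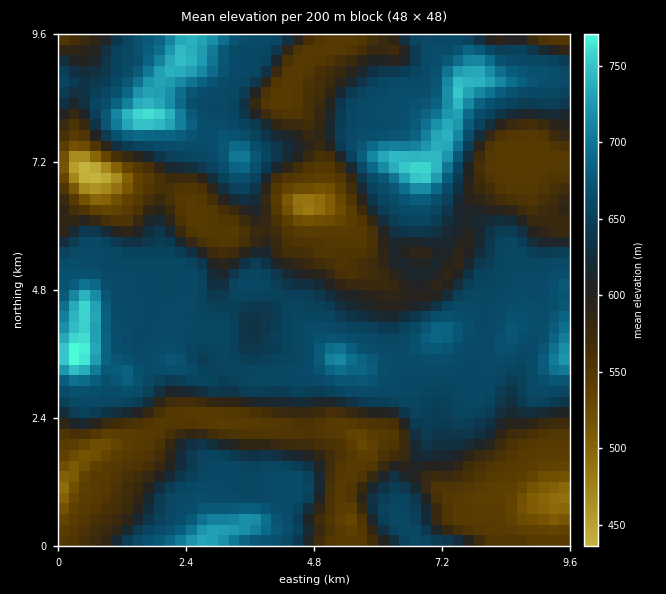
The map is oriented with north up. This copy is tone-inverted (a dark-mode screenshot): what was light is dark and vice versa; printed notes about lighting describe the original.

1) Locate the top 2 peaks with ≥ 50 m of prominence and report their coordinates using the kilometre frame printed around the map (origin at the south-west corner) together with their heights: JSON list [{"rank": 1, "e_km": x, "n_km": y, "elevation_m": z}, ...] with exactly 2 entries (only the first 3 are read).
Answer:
[{"rank": 1, "e_km": 0.34, "n_km": 3.59, "elevation_m": 774}, {"rank": 2, "e_km": 1.69, "n_km": 8.04, "elevation_m": 767}]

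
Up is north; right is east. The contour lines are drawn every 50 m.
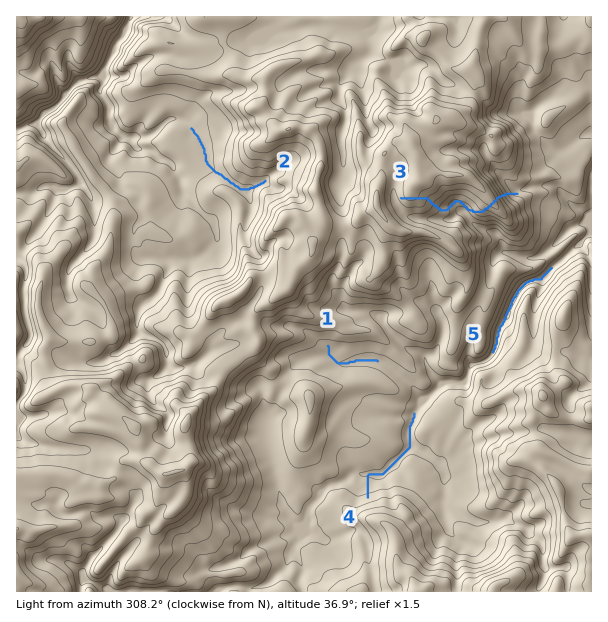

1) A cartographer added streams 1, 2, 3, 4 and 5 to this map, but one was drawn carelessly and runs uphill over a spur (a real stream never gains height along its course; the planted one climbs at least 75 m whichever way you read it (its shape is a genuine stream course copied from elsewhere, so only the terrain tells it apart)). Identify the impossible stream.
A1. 3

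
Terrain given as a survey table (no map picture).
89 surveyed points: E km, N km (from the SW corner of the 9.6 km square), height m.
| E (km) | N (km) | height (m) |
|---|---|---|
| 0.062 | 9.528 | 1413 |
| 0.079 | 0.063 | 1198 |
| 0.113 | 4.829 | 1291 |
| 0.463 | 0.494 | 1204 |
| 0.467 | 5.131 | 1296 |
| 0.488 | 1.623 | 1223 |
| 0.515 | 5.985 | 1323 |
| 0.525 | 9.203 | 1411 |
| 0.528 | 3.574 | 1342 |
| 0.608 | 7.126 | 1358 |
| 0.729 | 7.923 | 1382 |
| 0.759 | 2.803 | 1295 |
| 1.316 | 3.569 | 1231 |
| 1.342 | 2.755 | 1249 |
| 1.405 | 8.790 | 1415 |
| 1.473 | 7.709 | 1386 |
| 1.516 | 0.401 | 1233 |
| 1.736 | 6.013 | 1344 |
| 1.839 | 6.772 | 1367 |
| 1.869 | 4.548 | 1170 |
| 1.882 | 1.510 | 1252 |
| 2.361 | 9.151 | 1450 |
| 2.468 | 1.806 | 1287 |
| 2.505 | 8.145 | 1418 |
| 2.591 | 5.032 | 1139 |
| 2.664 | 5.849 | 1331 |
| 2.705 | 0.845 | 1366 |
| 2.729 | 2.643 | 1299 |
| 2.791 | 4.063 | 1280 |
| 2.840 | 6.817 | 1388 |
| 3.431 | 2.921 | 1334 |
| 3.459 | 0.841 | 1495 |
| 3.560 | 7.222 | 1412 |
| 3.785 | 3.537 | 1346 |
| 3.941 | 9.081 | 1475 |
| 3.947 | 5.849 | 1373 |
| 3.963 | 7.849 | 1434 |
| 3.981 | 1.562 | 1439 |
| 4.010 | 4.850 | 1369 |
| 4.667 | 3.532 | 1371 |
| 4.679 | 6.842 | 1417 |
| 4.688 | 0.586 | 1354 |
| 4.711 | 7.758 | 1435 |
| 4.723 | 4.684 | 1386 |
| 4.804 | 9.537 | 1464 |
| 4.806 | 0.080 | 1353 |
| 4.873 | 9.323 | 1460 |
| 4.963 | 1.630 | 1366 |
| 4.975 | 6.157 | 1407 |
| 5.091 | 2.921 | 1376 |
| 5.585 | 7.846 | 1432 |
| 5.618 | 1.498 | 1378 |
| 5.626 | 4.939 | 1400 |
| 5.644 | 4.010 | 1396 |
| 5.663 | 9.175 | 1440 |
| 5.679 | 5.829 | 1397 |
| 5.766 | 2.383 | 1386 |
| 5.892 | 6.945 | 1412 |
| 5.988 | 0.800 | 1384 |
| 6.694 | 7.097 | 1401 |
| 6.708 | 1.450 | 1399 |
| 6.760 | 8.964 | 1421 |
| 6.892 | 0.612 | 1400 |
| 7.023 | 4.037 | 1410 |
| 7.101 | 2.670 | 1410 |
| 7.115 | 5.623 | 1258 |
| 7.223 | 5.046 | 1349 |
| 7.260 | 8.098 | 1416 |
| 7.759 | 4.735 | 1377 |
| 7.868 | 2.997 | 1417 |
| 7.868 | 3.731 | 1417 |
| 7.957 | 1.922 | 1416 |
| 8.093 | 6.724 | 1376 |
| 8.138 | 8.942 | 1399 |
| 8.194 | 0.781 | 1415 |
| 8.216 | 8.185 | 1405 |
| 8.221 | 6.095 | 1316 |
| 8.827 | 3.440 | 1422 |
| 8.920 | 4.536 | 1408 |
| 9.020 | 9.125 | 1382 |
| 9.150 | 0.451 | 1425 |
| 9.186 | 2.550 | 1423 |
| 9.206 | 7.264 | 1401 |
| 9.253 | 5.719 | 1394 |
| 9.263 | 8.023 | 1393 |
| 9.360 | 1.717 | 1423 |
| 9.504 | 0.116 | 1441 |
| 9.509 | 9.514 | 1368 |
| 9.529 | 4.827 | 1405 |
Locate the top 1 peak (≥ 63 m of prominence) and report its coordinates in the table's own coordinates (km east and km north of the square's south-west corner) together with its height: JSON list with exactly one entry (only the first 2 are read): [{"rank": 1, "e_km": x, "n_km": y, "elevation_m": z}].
[{"rank": 1, "e_km": 3.46, "n_km": 1.04, "elevation_m": 1501}]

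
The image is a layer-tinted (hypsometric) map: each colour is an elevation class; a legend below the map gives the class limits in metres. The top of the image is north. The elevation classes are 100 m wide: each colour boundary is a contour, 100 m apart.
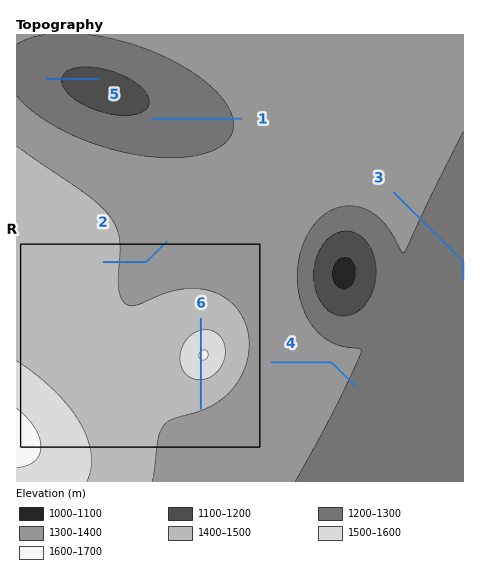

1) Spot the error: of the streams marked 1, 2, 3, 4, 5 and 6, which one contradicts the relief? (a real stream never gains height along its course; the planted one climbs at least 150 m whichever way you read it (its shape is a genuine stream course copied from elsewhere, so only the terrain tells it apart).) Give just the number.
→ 6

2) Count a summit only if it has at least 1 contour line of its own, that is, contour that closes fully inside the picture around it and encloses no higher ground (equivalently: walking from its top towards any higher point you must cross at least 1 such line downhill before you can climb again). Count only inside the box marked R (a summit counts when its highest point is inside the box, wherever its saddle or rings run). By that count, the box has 1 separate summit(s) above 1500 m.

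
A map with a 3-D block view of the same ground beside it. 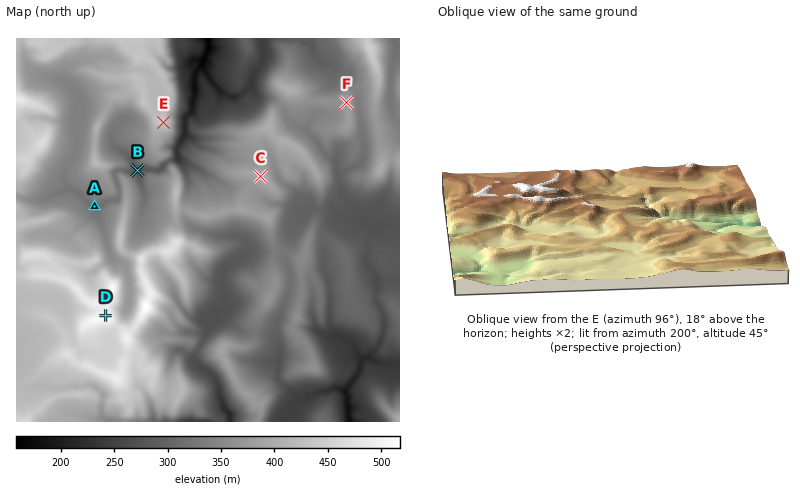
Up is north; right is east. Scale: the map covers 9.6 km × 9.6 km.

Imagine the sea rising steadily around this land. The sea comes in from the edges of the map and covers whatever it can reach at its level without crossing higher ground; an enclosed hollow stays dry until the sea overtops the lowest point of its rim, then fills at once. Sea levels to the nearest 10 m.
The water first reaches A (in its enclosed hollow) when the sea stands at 330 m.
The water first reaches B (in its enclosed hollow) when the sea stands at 290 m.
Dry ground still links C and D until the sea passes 370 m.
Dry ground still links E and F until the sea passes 350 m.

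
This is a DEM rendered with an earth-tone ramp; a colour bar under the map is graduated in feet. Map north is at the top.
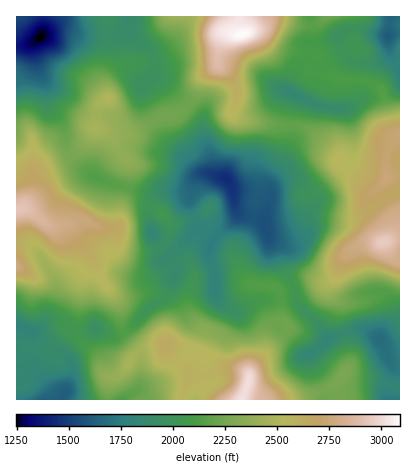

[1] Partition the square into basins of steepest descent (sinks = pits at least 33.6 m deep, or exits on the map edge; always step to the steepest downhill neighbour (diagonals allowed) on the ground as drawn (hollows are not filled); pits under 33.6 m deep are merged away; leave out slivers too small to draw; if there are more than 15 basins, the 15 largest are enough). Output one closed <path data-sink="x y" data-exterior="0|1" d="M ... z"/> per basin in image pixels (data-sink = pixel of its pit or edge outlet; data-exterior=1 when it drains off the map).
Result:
<path data-sink="226 178" data-exterior="0" d="M218 64l-16 14-9 22-13 13-22 5-24 15-22 0-16-5-22 25-28 14-11 7-4 20-10 14 9 3 18 14 20 0 20 27 15 30 15 20 5 28 17 22-9 6-5 10-6 7-9 3-3 22 74 0 8-25 14 1 24-8 14 2 6 5 6-9 34-38-7-10 0-22-3-6 28-9 18 1 6-2 7-8 11-20 12-8 26-3 9-15-3-14-10-14-3-10-5 3-2-1-12-13-16-10-5-5-1-8-24-21-12-6-42-4-22-6-5-5 4-12-1-14-5-10z"/><path data-sink="40 36" data-exterior="0" d="M238 16l-222 0 0 194 4-1 9-11 6-24 11-7 28-14 22-25 16 5 22 0 24-15 22-5 13-13 9-22 15-12 1-14 5-14 5-4 13 0-3-8z"/><path data-sink="380 340" data-exterior="0" d="M384 242l-20 1-12 5-8 8-9 20-7 5-22 0-28 9 3 6 0 22 7 10-37 42-9 30 58-1 28-10 8-5-1 6 3 10 62 0 0-140-9-6z"/><path data-sink="62 400" data-exterior="1" d="M26 209l-10 1 0 190 90 0 5-22 9-3 6-7 5-10 9-6-16-20-6-30-15-20-8-18-22-34-5-5-20 0z"/><path data-sink="290 92" data-exterior="0" d="M258 31l-18 4-12-1-5 4-4 10-2 14 14 14 6 12 0 12-4 12 5 5 12 4 48 5 14 5 26 23 1 8 5 5 16 10 12 13 2 1 6-4 7-9 0-24 11-18-7-8-9-38-16-9-22-1-28-7-6-3 0-6 4-11-28-4z"/><path data-sink="388 36" data-exterior="0" d="M400 16l-160 0-2 10 4 8 16-3 28 18 28 4-4 11 0 6 6 3 28 7 18 0 16 6 6 10 7 32 9 8z"/>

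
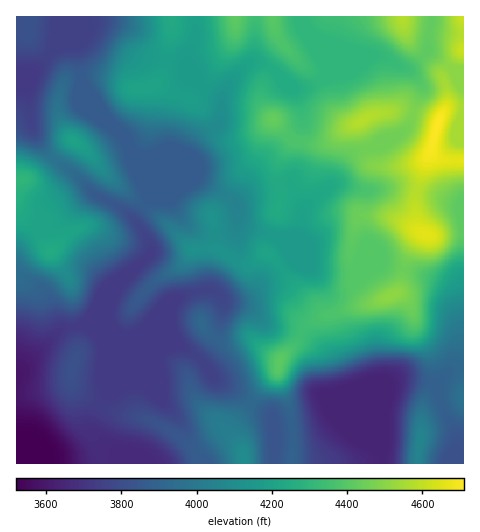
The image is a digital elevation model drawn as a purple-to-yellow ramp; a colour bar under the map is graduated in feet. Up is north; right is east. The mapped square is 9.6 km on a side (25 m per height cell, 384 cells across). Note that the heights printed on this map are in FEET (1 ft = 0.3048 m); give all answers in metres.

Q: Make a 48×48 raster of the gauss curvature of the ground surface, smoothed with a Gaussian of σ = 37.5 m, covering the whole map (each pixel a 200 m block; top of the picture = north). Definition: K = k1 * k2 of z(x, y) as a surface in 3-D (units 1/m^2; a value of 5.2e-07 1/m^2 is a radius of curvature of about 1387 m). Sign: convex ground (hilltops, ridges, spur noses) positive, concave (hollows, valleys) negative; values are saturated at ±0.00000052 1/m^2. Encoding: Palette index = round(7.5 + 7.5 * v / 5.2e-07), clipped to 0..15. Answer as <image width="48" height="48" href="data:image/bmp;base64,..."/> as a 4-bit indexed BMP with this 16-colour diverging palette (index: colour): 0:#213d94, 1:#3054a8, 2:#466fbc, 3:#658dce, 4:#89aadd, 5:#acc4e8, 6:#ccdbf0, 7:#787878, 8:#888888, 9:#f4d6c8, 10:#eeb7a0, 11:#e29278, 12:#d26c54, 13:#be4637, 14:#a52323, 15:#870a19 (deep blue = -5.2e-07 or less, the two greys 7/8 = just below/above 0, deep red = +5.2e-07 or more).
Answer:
<image width="48" height="48" href="data:image/bmp;base64,Qk32BAAAAAAAAHYAAAAoAAAAMAAAADAAAAABAAQAAAAAAIAEAAATCwAAEwsAABAAAAAAAAAAlD0hAKhUMAC8b0YAzo1lAN2qiQDoxKwA8NvMAHh4eACIiIgAyNb0AKC37gB4kuIAVGzSADdGvgAjI6UAGQqHAHeIh3d4eIiImHiJiJh3eId3iHd3Z5eJh4eIiHd3iIiIh3d3d5h3iId3h3d4d4eIiHiIiHd3d4iId3d3d4h3h4d3iIiIiImHeHiId3eHd3d3h3eId3d3h3eIiIiIiIqHeHiIh3iHd4iHd4iIiHeIh3eIiIiHd5mHd3iIiHd3d4iIiIiIh3eJhneIiIiHdph3eHd3iId3h3eIh3d3d2Z7U3iIiIiHd4d3eXd3iId4h3eHeHZ4h3QmAJqId3iIiHZ3eHd3iIeId3d4h3eZiHU91O+Xd3eIiHV4eIiHiIeIiIiIh4iIiIeP+IyGZ3iIiYVod4iHiIeIiIh3eIeIeIh6lTWIh4iZnKVnh4h3iIh3iIh3d3eHd4d6pkaIh3iIm2Jnh4d3eIh3iIiHeId3dnZohnd3d4dGaIRXd4d3d4d3d3eId3h2Vrh4Znd3iIdmecpnd4h3h3d4d3d4d4mHWKiZdnd4h3eIiJt3eIh3h2d3eId4douYh3eIiIeId3eId5p3iHeId2Z3eJh4d3mHmWaHmHeHd3iId4eIiHeHZ4d4d4iIiHd3mmd3d3iHd3eJh4eIiIeHebeId4h4mHZ4mGZ3d3h2d3d4iId3d4eJereIh3h2eHeamHeHd3iHeHd4d3d3d3Z3RXZ4iHd2aIiZd5iHd4iId3eIdndniIaadod3d3eIZndmZ3d3eIiHiHeIdmdniYerl4h4h3ebh6hnh3iYeIh3iHiIhneId3Z4d3iIiHeLd5d3eHiHd4iIh3iIh4irZHZ3d3h3iHeIZod3eIdneIiIh3iIiJisdHd3d4qoh3h4h4d3eId3h3d4d3d3eIiId4d4d2iod4doh3iYeIeJh3d3eId4h3d3eId3h2aGZ3Vnh3moeIiIiId3eYd4d3eIiHh3iHmnd2eIh3iGaId3h3d3eHiId3eIeHh2iHiHh3eIh3h1Z3d3d3d4h2eIh3aIeYqGd2d4h3d4h4iHiHd3eHd4mHeIh3d4eJqXiIiIeIeIiIiYiHd3eId4iIl3d4iHd5hkV4eIeId3iIiXd3d3eId3d3h3d3iHd4dSSIiHd3d3iImHd3eIeHeId3eIh3iGaFmFnrmHd3d4iId4d3d4eHd3d3d4iId2qVq4nLl3eId4iHdnd4iId4h3iIeIiJh3mHiHRXd3d3d3iHd3mHiJh4iHiJh4d4iZiId3VZh3Z3eHd4iHeHeKl3d3d4iIl2WLh3d4d5iHeYiHd4iId4dnd3eHeIiIh3V4lHh4h4iHm4iHd4h4d4h3iId3iHd3eIilaHh3iHd2moeId4d3iHiIiId3iHd3eHiVaHiHiWZ2iId4iId3h3iHh3d3iIh3eHeKeHiHeGd3h3h3eIh3d3d3iIh3iIh3iId4Z3d3Z3d3iHd3eId3d3h3iId3iHeId3V3aYh3d4iIiId3d3d3eHd4iHiIh3iIiHeIi4iHeIiIeId3iHiHiYd4d3d3h3d3iYd3d3iIiIiIh3h3iHiHiId4eId3d3d3iYd4dod4eIiIh3h3d4d3iId4eIeId3d3iIeIiQ=="/>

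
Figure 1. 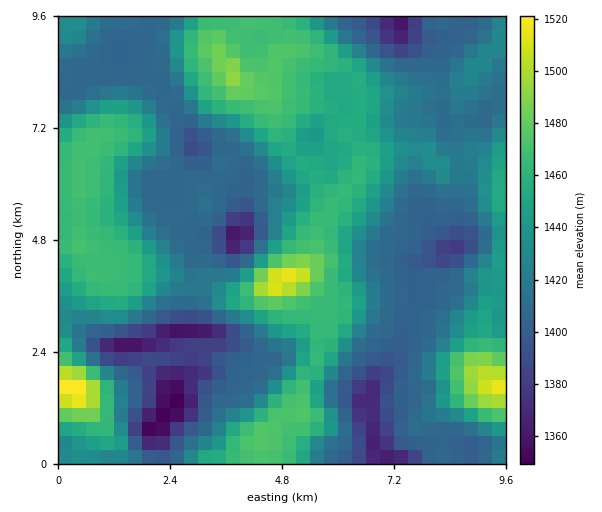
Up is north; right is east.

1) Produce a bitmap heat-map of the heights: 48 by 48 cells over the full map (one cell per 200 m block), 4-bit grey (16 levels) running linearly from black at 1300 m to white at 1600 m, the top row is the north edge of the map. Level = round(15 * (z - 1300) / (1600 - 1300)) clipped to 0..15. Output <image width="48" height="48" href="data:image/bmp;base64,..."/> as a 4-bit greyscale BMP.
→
<image width="48" height="48" href="data:image/bmp;base64,Qk32BAAAAAAAAHYAAAAoAAAAMAAAADAAAAABAAQAAAAAAIAEAAATCwAAEwsAABAAAAAAAAAAAAAAABEREQAiIiIAMzMzAERERABVVVUAZmZmAHd3dwCIiIgAmZmZAKqqqgC7u7sAzMzMAN3d3QDu7u4A////AHd3ZmZlVVZ4iIiZmYh2ZVVEMzNFVVVVZmd3d3dURFVnd4iZmYh2ZVVDNERVVVVVVmd3iHZDNFVmZ4mZmYiHZlVDNFVVVVVVZneIiHVDI0VVZ4iZmZiId2VDRFVlVVVmZ4iJmHVDMzRFVneImZmZh2VDRFVmZmZ3iJmqmGVUMzNFVmZ4iZmYhlQzRVVWZneImau6mGVUMyM1VVVmiJmYdlQzRVVWZ4iZqru6mHZVQzNFVVVWeImYZVQzRVVVZ4mqu7u6mGVUMzNEVVVVZ4iIZVVDRVVVZ4mqu6qphmVUQzNERVVVVniIdlVERFVWZ4mqqpmHZVVURERERVVVVWeIh2VVRVVWeJmqqYh2VEREREREVVVVVWaIh2VVVVVWZ4mZmYdlQzMzRERERFVVVmZ4iHZVVVVVZ3iIiHZlVEMzMzMzNEVVZneIiIZlVVVVZneIiHZlVVVUQzMzNEVWd4iIiIdmVVVVVmd4d3ZmZmZlVUREVVZniIiIiIh2ZVVVVmd3d3d3d3dmVVVVZneIiIiIiIh2ZVVVVmZ3d3d4iIh3ZmZmZ4iJmZmIiIh2ZVVVVVZ3d3eIiIiIdmZmZ3iaqqqZiIh2ZVVVVVZnd3iIiIiId2ZmZneKu7upiId2ZVVVVVZnd4iIiIiId2ZmZmZ5qrupmIdmZVVVVVZnd4iIiIiId2ZWZVVniZqpmIdmVVVVVFVmd4iIiIiIdmVVVURWeImZmIdmVVVVRERWeImYiIiHdmVVVDNFZ4iIiIdmVVVVVERVZ4iIiIh2ZlVVVDM1Z3iIiIdmZVVVVURVZ4iIiId2ZVVVVUNFVniIiId2ZVVVVVVVZ4iIiIdmVVVVVURFZniIiIh3ZlVVVVVWeIiIiIdlVVVWZVVVZneIiIiHZlVVVVVmeIiIiHdlVVVWZVVVZmd4iIiHdmVVVVVneIiYiHZlVVVWVVVVZmd4iIiIdmVVZmZneIiYiHZlVVVVVVVVZneIiIiId2ZmZmZneIiYiHZmVVVVVlVVZ3iIiIiIh2Zmd2ZneIiIiIdmZlVVVlVWZ4iIh4iIh3ZndmZmeIiIiIh3ZlVFVVVmeIh3eIiIh3d3dmZmeIiJmIiHdlVFVVZniId3eIiId3Z3ZmZmZ4iIiIiIdlVVVWZ4iIh3eIiId2ZmZWZmZ3iIiIiHZlVWZneIiIh3eIiHdmZmZWZVZmd3iIh3ZVVnd4iImYiIiIiIdmZmVWZVVmZmd3d2ZVVniIiJmYiIiIiId2ZmZmZlZlVWZmZmVVZ4iJmZmZiIiIiId2ZmZmZmZlVVVVVVVVaIiZmZmZiIiIiId2ZmZmZmZlVVVVVVVWeImamZmYiIiIiHdmZmZmZmZlVVVVVVVWeJmamZmZiIiIiHZmVVVWZ2ZmVVVVVVVniJmZmImZmIiIh2ZVVVVVZnZmZlVVVVVniJmZiImZmYiHZlVERVVVVmdnZmVVVVVniJmZiIiZmIh2ZVRDRFVVVWZ3d2ZVVVVmeImYiIiIiIdmVVRDNFVVVVZnd2ZmZlVWZ4iImIiIiHZlVUQzNFVVVVZg=="/>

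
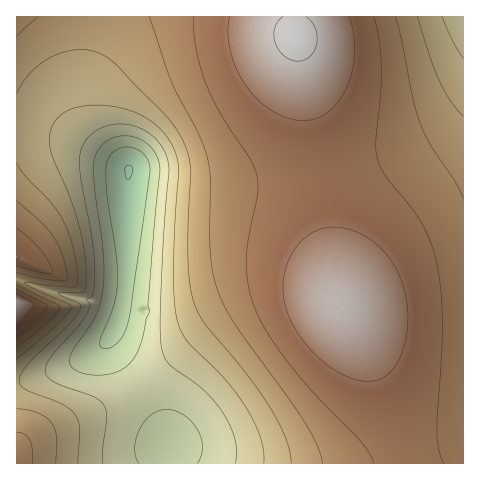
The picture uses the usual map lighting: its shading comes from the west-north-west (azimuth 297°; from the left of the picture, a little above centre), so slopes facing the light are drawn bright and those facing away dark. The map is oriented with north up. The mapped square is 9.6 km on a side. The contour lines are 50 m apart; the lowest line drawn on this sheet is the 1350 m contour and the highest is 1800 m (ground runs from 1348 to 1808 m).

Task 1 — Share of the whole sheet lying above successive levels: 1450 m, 92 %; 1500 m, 84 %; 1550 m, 77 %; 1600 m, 65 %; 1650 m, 52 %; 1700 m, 35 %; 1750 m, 13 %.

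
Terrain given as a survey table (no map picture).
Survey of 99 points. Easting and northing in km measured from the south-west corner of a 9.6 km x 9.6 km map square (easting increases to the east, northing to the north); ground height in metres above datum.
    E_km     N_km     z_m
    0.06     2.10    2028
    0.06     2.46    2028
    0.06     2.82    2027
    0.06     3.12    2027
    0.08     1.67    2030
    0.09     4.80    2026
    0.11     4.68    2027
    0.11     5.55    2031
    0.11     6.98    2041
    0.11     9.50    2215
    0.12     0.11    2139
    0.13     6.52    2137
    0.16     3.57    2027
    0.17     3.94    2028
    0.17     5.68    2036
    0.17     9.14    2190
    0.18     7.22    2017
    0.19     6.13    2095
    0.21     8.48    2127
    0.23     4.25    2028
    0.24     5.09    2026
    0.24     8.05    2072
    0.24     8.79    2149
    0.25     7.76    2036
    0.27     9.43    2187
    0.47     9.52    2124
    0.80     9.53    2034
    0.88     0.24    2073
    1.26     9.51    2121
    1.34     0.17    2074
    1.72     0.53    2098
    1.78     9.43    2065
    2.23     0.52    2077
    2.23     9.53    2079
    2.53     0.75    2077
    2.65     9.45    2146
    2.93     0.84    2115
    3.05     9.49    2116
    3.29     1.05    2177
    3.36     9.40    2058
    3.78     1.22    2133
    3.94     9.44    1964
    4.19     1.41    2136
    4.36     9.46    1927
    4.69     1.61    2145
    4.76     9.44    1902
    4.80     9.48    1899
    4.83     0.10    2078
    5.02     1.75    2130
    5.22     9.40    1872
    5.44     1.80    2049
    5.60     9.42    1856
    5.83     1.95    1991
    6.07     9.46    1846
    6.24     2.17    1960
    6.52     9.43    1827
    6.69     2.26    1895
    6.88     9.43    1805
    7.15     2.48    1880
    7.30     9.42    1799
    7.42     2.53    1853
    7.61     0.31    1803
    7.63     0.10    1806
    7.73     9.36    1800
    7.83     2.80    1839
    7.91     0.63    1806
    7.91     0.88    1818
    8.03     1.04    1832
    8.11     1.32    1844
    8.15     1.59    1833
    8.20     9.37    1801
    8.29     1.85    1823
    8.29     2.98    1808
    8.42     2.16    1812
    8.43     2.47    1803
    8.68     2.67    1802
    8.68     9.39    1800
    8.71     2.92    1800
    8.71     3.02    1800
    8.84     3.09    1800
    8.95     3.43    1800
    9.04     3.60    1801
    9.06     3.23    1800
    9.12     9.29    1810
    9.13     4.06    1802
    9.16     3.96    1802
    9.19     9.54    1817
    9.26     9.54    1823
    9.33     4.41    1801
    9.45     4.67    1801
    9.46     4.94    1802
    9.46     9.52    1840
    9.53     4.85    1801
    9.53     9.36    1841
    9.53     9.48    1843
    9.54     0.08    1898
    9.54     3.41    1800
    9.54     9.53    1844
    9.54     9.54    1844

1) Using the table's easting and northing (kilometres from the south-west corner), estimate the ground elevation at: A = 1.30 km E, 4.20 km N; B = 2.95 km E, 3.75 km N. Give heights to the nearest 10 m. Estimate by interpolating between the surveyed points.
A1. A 2030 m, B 2050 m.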